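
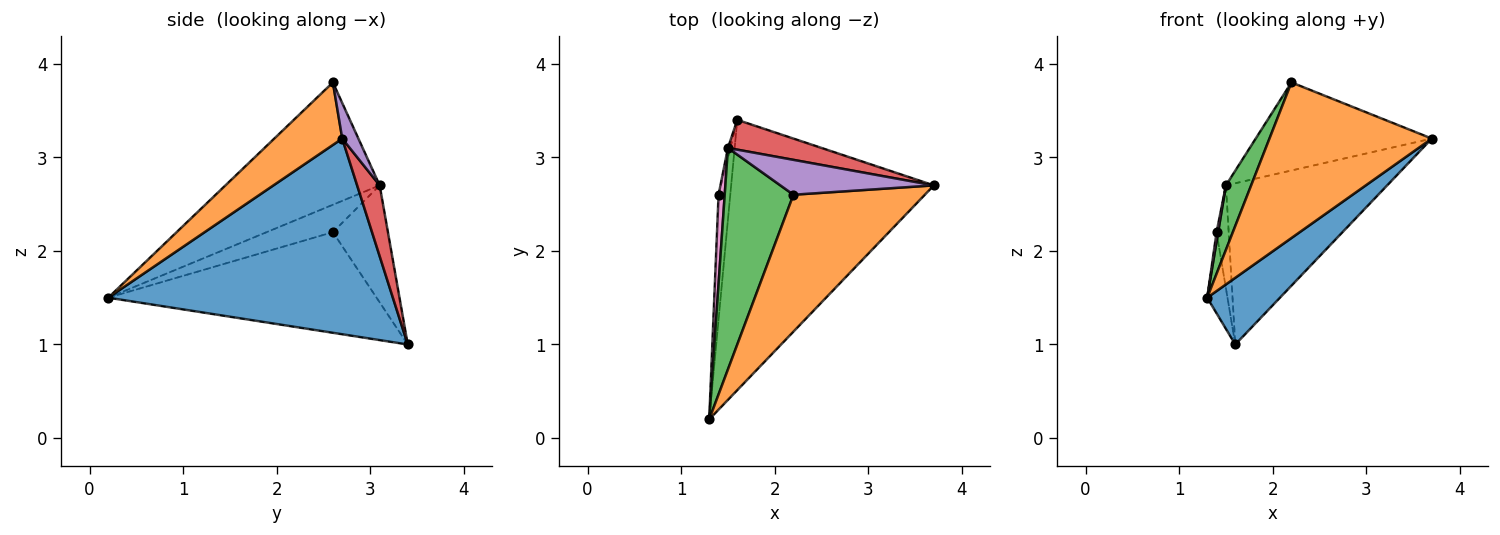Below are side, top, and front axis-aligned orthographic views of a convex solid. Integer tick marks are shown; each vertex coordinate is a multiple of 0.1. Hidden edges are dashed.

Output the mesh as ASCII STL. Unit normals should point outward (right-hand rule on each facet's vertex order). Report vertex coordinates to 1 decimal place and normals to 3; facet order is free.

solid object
 facet normal 0.684 -0.175 -0.708
  outer loop
   vertex 1.6 3.4 1.0
   vertex 3.7 2.7 3.2
   vertex 1.3 0.2 1.5
  endloop
 endfacet
 facet normal 0.300 -0.716 0.630
  outer loop
   vertex 2.2 2.6 3.8
   vertex 1.3 0.2 1.5
   vertex 3.7 2.7 3.2
  endloop
 endfacet
 facet normal -0.863 -0.141 0.485
  outer loop
   vertex 1.5 3.1 2.7
   vertex 1.3 0.2 1.5
   vertex 2.2 2.6 3.8
  endloop
 endfacet
 facet normal 0.136 0.974 0.180
  outer loop
   vertex 1.5 3.1 2.7
   vertex 3.7 2.7 3.2
   vertex 1.6 3.4 1.0
  endloop
 endfacet
 facet normal 0.085 0.926 0.367
  outer loop
   vertex 1.5 3.1 2.7
   vertex 2.2 2.6 3.8
   vertex 3.7 2.7 3.2
  endloop
 endfacet
 facet normal -0.991 0.075 -0.115
  outer loop
   vertex 1.4 2.6 2.2
   vertex 1.6 3.4 1.0
   vertex 1.3 0.2 1.5
  endloop
 endfacet
 facet normal -0.976 -0.023 0.218
  outer loop
   vertex 1.4 2.6 2.2
   vertex 1.3 0.2 1.5
   vertex 1.5 3.1 2.7
  endloop
 endfacet
 facet normal -0.976 0.215 -0.020
  outer loop
   vertex 1.4 2.6 2.2
   vertex 1.5 3.1 2.7
   vertex 1.6 3.4 1.0
  endloop
 endfacet
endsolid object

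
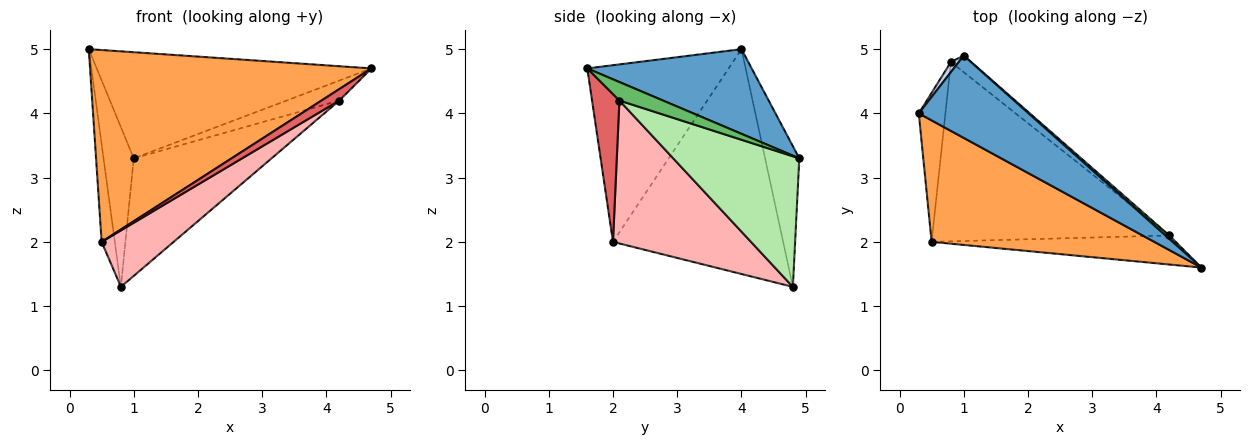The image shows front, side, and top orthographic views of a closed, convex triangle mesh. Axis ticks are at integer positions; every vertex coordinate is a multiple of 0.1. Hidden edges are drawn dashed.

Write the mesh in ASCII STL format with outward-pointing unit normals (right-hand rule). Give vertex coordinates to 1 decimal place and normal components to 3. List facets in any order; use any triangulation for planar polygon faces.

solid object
 facet normal 0.427 0.714 0.554
  outer loop
   vertex 1.0 4.9 3.3
   vertex 0.3 4.0 5.0
   vertex 4.7 1.6 4.7
  endloop
 endfacet
 facet normal -0.749 0.661 0.042
  outer loop
   vertex 0.8 4.8 1.3
   vertex 0.3 4.0 5.0
   vertex 1.0 4.9 3.3
  endloop
 endfacet
 facet normal -0.391 -0.778 0.492
  outer loop
   vertex 0.5 2.0 2.0
   vertex 4.7 1.6 4.7
   vertex 0.3 4.0 5.0
  endloop
 endfacet
 facet normal -0.990 0.077 -0.117
  outer loop
   vertex 0.5 2.0 2.0
   vertex 0.3 4.0 5.0
   vertex 0.8 4.8 1.3
  endloop
 endfacet
 facet normal 0.631 0.764 0.133
  outer loop
   vertex 4.2 2.1 4.2
   vertex 1.0 4.9 3.3
   vertex 4.7 1.6 4.7
  endloop
 endfacet
 facet normal 0.671 0.734 -0.104
  outer loop
   vertex 4.2 2.1 4.2
   vertex 0.8 4.8 1.3
   vertex 1.0 4.9 3.3
  endloop
 endfacet
 facet normal 0.491 -0.320 -0.811
  outer loop
   vertex 4.2 2.1 4.2
   vertex 4.7 1.6 4.7
   vertex 0.5 2.0 2.0
  endloop
 endfacet
 facet normal 0.499 -0.260 -0.827
  outer loop
   vertex 4.2 2.1 4.2
   vertex 0.5 2.0 2.0
   vertex 0.8 4.8 1.3
  endloop
 endfacet
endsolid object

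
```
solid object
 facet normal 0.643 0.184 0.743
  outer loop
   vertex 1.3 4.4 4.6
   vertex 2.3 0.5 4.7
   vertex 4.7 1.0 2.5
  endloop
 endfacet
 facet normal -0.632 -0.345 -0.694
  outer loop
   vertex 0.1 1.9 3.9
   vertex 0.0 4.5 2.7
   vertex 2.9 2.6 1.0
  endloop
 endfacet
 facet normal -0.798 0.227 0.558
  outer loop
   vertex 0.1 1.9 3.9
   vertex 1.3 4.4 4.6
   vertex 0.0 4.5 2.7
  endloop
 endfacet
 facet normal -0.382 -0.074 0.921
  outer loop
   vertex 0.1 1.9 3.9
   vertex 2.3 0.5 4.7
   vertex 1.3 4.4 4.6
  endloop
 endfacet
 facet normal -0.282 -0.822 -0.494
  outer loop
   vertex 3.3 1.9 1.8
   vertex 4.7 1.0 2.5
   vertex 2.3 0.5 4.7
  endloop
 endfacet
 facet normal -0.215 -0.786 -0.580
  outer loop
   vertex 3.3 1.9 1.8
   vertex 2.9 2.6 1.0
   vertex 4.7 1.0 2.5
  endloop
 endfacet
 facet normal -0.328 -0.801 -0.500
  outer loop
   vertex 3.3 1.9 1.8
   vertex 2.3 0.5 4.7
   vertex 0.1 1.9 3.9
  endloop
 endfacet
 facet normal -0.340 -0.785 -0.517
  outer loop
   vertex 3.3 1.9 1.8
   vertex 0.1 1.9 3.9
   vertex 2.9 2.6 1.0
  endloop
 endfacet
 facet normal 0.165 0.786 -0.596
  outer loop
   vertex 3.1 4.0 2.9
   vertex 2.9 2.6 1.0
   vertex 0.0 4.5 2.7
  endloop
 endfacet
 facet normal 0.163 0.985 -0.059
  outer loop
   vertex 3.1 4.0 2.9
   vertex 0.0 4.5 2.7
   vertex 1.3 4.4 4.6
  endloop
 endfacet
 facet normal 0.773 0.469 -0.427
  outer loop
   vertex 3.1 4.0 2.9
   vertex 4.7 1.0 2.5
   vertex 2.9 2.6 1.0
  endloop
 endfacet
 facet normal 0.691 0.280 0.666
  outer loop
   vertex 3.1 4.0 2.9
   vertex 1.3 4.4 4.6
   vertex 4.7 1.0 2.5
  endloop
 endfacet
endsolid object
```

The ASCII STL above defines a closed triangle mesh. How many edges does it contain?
18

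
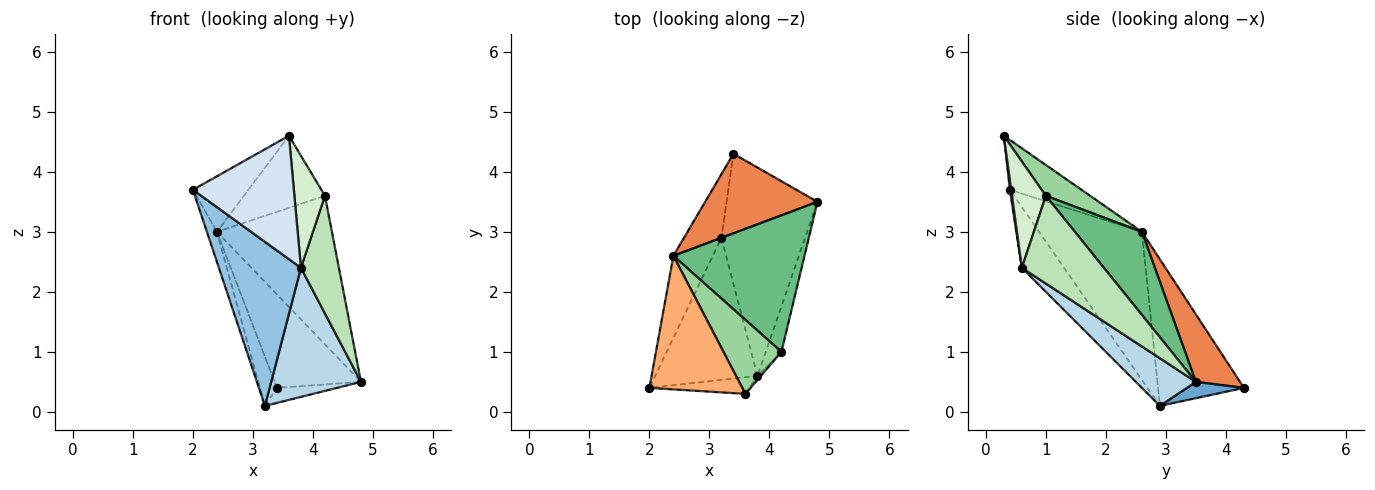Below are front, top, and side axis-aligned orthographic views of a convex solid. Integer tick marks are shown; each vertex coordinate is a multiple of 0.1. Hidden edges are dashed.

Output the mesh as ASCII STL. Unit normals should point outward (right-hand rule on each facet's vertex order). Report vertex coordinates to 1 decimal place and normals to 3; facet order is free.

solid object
 facet normal 0.173 0.183 -0.968
  outer loop
   vertex 3.2 2.9 0.1
   vertex 3.4 4.3 0.4
   vertex 4.8 3.5 0.5
  endloop
 endfacet
 facet normal -0.362 -0.705 -0.610
  outer loop
   vertex 3.8 0.6 2.4
   vertex 2.0 0.4 3.7
   vertex 3.2 2.9 0.1
  endloop
 endfacet
 facet normal 0.398 -0.595 -0.699
  outer loop
   vertex 3.8 0.6 2.4
   vertex 3.2 2.9 0.1
   vertex 4.8 3.5 0.5
  endloop
 endfacet
 facet normal 0.013 -0.991 -0.134
  outer loop
   vertex 3.6 0.3 4.6
   vertex 2.0 0.4 3.7
   vertex 3.8 0.6 2.4
  endloop
 endfacet
 facet normal 0.363 0.710 0.604
  outer loop
   vertex 2.4 2.6 3.0
   vertex 4.8 3.5 0.5
   vertex 3.4 4.3 0.4
  endloop
 endfacet
 facet normal -0.444 0.344 0.827
  outer loop
   vertex 2.4 2.6 3.0
   vertex 2.0 0.4 3.7
   vertex 3.6 0.3 4.6
  endloop
 endfacet
 facet normal -0.962 0.094 -0.256
  outer loop
   vertex 2.4 2.6 3.0
   vertex 3.2 2.9 0.1
   vertex 2.0 0.4 3.7
  endloop
 endfacet
 facet normal -0.952 0.188 -0.243
  outer loop
   vertex 2.4 2.6 3.0
   vertex 3.4 4.3 0.4
   vertex 3.2 2.9 0.1
  endloop
 endfacet
 facet normal 0.394 0.677 0.622
  outer loop
   vertex 4.2 1.0 3.6
   vertex 4.8 3.5 0.5
   vertex 2.4 2.6 3.0
  endloop
 endfacet
 facet normal 0.356 0.652 0.670
  outer loop
   vertex 4.2 1.0 3.6
   vertex 2.4 2.6 3.0
   vertex 3.6 0.3 4.6
  endloop
 endfacet
 facet normal 0.896 -0.414 -0.161
  outer loop
   vertex 4.2 1.0 3.6
   vertex 3.8 0.6 2.4
   vertex 4.8 3.5 0.5
  endloop
 endfacet
 facet normal 0.742 -0.670 -0.024
  outer loop
   vertex 4.2 1.0 3.6
   vertex 3.6 0.3 4.6
   vertex 3.8 0.6 2.4
  endloop
 endfacet
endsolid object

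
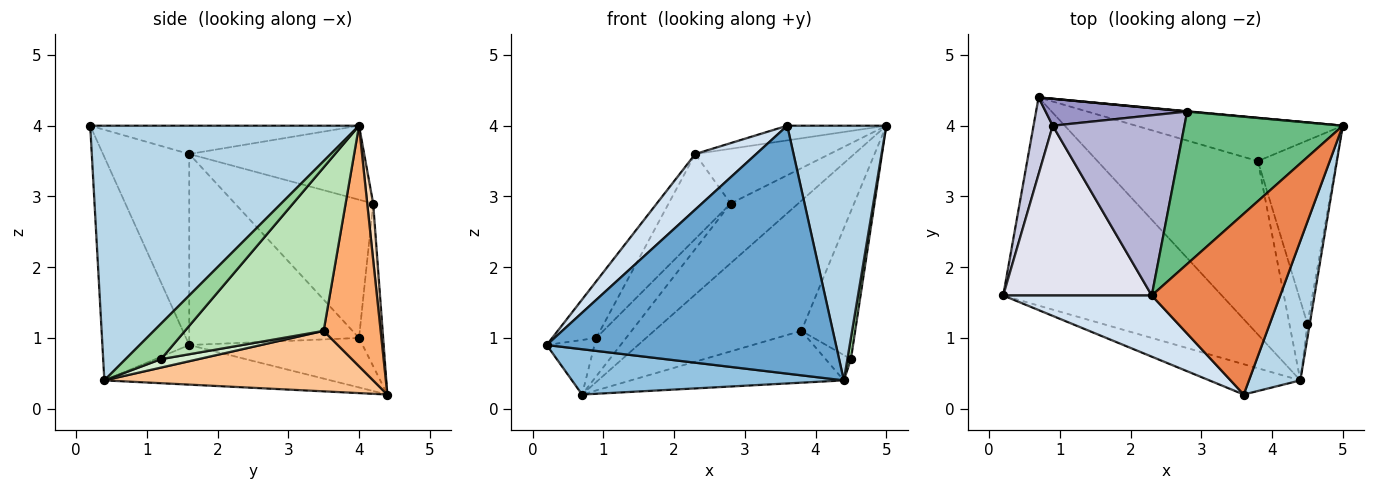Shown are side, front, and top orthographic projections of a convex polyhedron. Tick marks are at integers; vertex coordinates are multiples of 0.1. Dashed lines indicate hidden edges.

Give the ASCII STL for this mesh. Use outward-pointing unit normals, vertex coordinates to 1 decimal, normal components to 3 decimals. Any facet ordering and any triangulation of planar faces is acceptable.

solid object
 facet normal -0.286 -0.951 -0.116
  outer loop
   vertex 4.4 0.4 0.4
   vertex 3.6 0.2 4.0
   vertex 0.2 1.6 0.9
  endloop
 endfacet
 facet normal -0.174 -0.209 -0.962
  outer loop
   vertex 4.4 0.4 0.4
   vertex 0.2 1.6 0.9
   vertex 0.7 4.4 0.2
  endloop
 endfacet
 facet normal 0.922 -0.340 0.186
  outer loop
   vertex 4.4 0.4 0.4
   vertex 5.0 4.0 4.0
   vertex 3.6 0.2 4.0
  endloop
 endfacet
 facet normal -0.689 -0.487 0.536
  outer loop
   vertex 2.3 1.6 3.6
   vertex 0.2 1.6 0.9
   vertex 3.6 0.2 4.0
  endloop
 endfacet
 facet normal -0.214 0.079 0.974
  outer loop
   vertex 2.3 1.6 3.6
   vertex 3.6 0.2 4.0
   vertex 5.0 4.0 4.0
  endloop
 endfacet
 facet normal 0.345 0.891 -0.296
  outer loop
   vertex 3.8 3.5 1.1
   vertex 0.7 4.4 0.2
   vertex 5.0 4.0 4.0
  endloop
 endfacet
 facet normal 0.340 0.269 -0.901
  outer loop
   vertex 3.8 3.5 1.1
   vertex 4.4 0.4 0.4
   vertex 0.7 4.4 0.2
  endloop
 endfacet
 facet normal 0.088 0.996 0.005
  outer loop
   vertex 2.8 4.2 2.9
   vertex 5.0 4.0 4.0
   vertex 0.7 4.4 0.2
  endloop
 endfacet
 facet normal -0.403 0.309 0.862
  outer loop
   vertex 2.8 4.2 2.9
   vertex 2.3 1.6 3.6
   vertex 5.0 4.0 4.0
  endloop
 endfacet
 facet normal 0.993 -0.099 -0.066
  outer loop
   vertex 4.5 1.2 0.7
   vertex 5.0 4.0 4.0
   vertex 4.4 0.4 0.4
  endloop
 endfacet
 facet normal 0.851 0.330 -0.409
  outer loop
   vertex 4.5 1.2 0.7
   vertex 3.8 3.5 1.1
   vertex 5.0 4.0 4.0
  endloop
 endfacet
 facet normal 0.408 0.275 -0.871
  outer loop
   vertex 4.5 1.2 0.7
   vertex 4.4 0.4 0.4
   vertex 3.8 3.5 1.1
  endloop
 endfacet
 facet normal -0.551 0.683 0.479
  outer loop
   vertex 0.9 4.0 1.0
   vertex 2.8 4.2 2.9
   vertex 0.7 4.4 0.2
  endloop
 endfacet
 facet normal -0.689 0.309 0.656
  outer loop
   vertex 0.9 4.0 1.0
   vertex 2.3 1.6 3.6
   vertex 2.8 4.2 2.9
  endloop
 endfacet
 facet normal -0.903 0.249 0.350
  outer loop
   vertex 0.9 4.0 1.0
   vertex 0.7 4.4 0.2
   vertex 0.2 1.6 0.9
  endloop
 endfacet
 facet normal -0.773 0.200 0.601
  outer loop
   vertex 0.9 4.0 1.0
   vertex 0.2 1.6 0.9
   vertex 2.3 1.6 3.6
  endloop
 endfacet
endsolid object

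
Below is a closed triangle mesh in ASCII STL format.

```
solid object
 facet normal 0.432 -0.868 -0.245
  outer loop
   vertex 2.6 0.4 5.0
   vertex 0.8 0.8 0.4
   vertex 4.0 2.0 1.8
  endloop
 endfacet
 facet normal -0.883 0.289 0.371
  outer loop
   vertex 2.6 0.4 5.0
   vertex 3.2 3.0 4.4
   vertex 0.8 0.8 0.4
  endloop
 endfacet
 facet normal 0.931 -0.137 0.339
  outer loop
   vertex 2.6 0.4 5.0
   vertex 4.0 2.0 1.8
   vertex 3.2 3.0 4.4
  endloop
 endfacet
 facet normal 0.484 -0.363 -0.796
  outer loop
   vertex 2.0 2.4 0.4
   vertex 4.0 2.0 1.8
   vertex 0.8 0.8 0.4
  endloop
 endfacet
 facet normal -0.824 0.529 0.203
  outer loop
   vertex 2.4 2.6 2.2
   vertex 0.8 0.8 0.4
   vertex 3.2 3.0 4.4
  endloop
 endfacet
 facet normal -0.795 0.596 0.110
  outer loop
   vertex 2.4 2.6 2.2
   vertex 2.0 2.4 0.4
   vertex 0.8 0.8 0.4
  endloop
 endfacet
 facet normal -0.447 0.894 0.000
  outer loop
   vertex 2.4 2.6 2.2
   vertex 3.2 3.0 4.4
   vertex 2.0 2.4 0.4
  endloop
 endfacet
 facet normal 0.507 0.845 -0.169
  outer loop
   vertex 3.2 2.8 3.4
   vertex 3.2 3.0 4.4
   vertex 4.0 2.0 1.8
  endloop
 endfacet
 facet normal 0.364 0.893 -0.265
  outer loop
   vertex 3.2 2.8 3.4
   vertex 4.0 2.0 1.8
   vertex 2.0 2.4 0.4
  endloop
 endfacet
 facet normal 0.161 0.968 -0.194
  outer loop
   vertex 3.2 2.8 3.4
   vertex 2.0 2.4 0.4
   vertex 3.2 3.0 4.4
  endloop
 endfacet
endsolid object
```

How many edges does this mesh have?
15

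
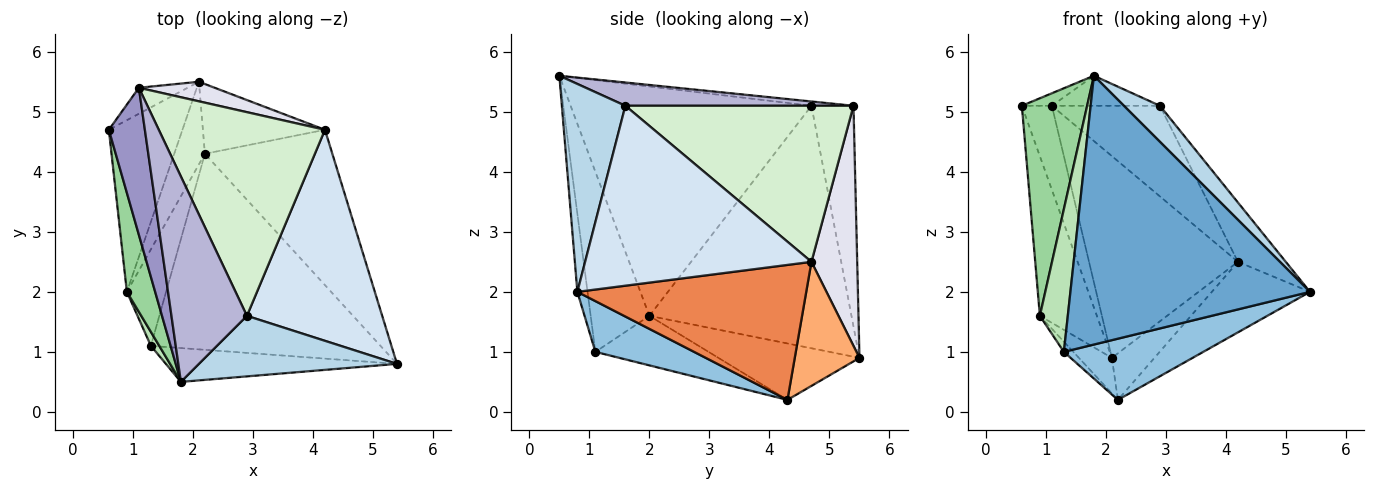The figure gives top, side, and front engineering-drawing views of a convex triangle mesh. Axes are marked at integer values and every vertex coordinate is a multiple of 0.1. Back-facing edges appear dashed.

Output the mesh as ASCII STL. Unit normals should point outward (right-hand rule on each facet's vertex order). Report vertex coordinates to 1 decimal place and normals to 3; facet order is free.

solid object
 facet normal -0.042 -0.991 -0.125
  outer loop
   vertex 1.3 1.1 1.0
   vertex 5.4 0.8 2.0
   vertex 1.8 0.5 5.6
  endloop
 endfacet
 facet normal 0.206 -0.292 -0.934
  outer loop
   vertex 1.3 1.1 1.0
   vertex 2.2 4.3 0.2
   vertex 5.4 0.8 2.0
  endloop
 endfacet
 facet normal 0.670 -0.380 0.638
  outer loop
   vertex 2.9 1.6 5.1
   vertex 1.8 0.5 5.6
   vertex 5.4 0.8 2.0
  endloop
 endfacet
 facet normal 0.788 0.167 0.593
  outer loop
   vertex 4.2 4.7 2.5
   vertex 2.9 1.6 5.1
   vertex 5.4 0.8 2.0
  endloop
 endfacet
 facet normal 0.694 0.298 -0.655
  outer loop
   vertex 4.2 4.7 2.5
   vertex 5.4 0.8 2.0
   vertex 2.2 4.3 0.2
  endloop
 endfacet
 facet normal 0.645 0.424 -0.635
  outer loop
   vertex 4.2 4.7 2.5
   vertex 2.2 4.3 0.2
   vertex 2.1 5.5 0.9
  endloop
 endfacet
 facet normal -0.782 0.065 -0.619
  outer loop
   vertex 0.9 2.0 1.6
   vertex 2.2 4.3 0.2
   vertex 1.3 1.1 1.0
  endloop
 endfacet
 facet normal -0.860 0.201 -0.468
  outer loop
   vertex 0.9 2.0 1.6
   vertex 2.1 5.5 0.9
   vertex 2.2 4.3 0.2
  endloop
 endfacet
 facet normal -0.924 0.261 -0.280
  outer loop
   vertex 0.9 2.0 1.6
   vertex 0.6 4.7 5.1
   vertex 2.1 5.5 0.9
  endloop
 endfacet
 facet normal -0.958 -0.260 0.118
  outer loop
   vertex 0.9 2.0 1.6
   vertex 1.8 0.5 5.6
   vertex 0.6 4.7 5.1
  endloop
 endfacet
 facet normal -0.902 -0.429 0.042
  outer loop
   vertex 0.9 2.0 1.6
   vertex 1.3 1.1 1.0
   vertex 1.8 0.5 5.6
  endloop
 endfacet
 facet normal 0.651 0.308 0.693
  outer loop
   vertex 1.1 5.4 5.1
   vertex 2.9 1.6 5.1
   vertex 4.2 4.7 2.5
  endloop
 endfacet
 facet normal -0.118 0.084 0.989
  outer loop
   vertex 1.1 5.4 5.1
   vertex 0.6 4.7 5.1
   vertex 1.8 0.5 5.6
  endloop
 endfacet
 facet normal 0.292 0.138 0.946
  outer loop
   vertex 1.1 5.4 5.1
   vertex 1.8 0.5 5.6
   vertex 2.9 1.6 5.1
  endloop
 endfacet
 facet normal -0.801 0.572 -0.177
  outer loop
   vertex 1.1 5.4 5.1
   vertex 2.1 5.5 0.9
   vertex 0.6 4.7 5.1
  endloop
 endfacet
 facet normal 0.292 0.952 0.092
  outer loop
   vertex 1.1 5.4 5.1
   vertex 4.2 4.7 2.5
   vertex 2.1 5.5 0.9
  endloop
 endfacet
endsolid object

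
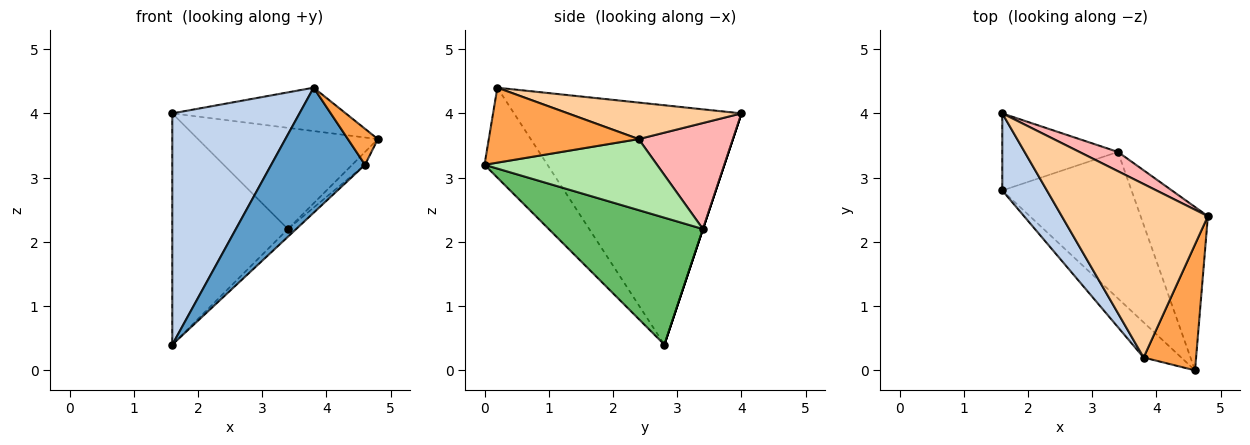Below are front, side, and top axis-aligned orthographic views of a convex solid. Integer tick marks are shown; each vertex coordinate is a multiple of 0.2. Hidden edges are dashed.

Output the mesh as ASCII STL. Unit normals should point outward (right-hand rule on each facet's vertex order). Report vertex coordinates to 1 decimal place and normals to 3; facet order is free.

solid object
 facet normal -0.543 -0.809 -0.227
  outer loop
   vertex 3.8 0.2 4.4
   vertex 1.6 2.8 0.4
   vertex 4.6 0.0 3.2
  endloop
 endfacet
 facet normal -0.861 -0.482 0.161
  outer loop
   vertex 3.8 0.2 4.4
   vertex 1.6 4.0 4.0
   vertex 1.6 2.8 0.4
  endloop
 endfacet
 facet normal 0.808 -0.162 0.566
  outer loop
   vertex 3.8 0.2 4.4
   vertex 4.6 0.0 3.2
   vertex 4.8 2.4 3.6
  endloop
 endfacet
 facet normal 0.236 0.236 0.943
  outer loop
   vertex 3.8 0.2 4.4
   vertex 4.8 2.4 3.6
   vertex 1.6 4.0 4.0
  endloop
 endfacet
 facet normal 0.700 0.038 -0.713
  outer loop
   vertex 3.4 3.4 2.2
   vertex 4.6 0.0 3.2
   vertex 1.6 2.8 0.4
  endloop
 endfacet
 facet normal 0.725 0.054 -0.687
  outer loop
   vertex 3.4 3.4 2.2
   vertex 4.8 2.4 3.6
   vertex 4.6 0.0 3.2
  endloop
 endfacet
 facet normal 0.000 0.949 -0.316
  outer loop
   vertex 3.4 3.4 2.2
   vertex 1.6 2.8 0.4
   vertex 1.6 4.0 4.0
  endloop
 endfacet
 facet normal 0.458 0.873 0.166
  outer loop
   vertex 3.4 3.4 2.2
   vertex 1.6 4.0 4.0
   vertex 4.8 2.4 3.6
  endloop
 endfacet
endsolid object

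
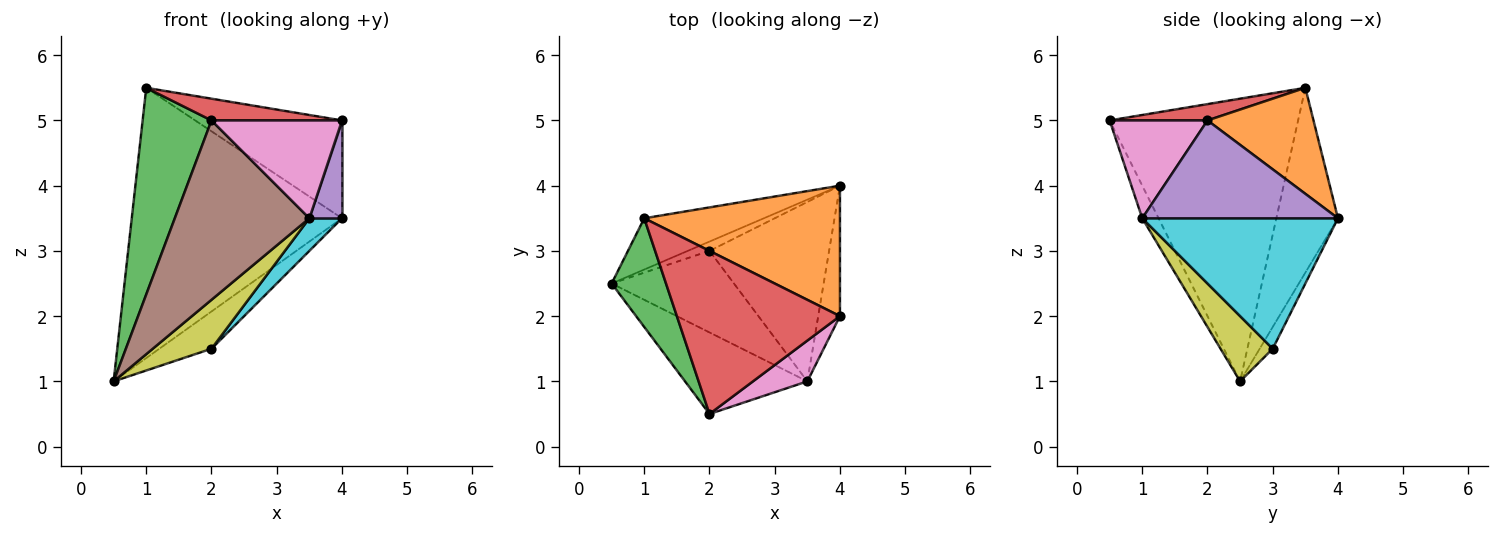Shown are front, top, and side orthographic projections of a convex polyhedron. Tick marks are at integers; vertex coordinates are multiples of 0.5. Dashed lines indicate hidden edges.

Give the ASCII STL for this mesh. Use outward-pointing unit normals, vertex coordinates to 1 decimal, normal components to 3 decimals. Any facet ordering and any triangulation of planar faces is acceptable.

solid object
 facet normal -0.277 0.944 -0.179
  outer loop
   vertex 1.0 3.5 5.5
   vertex 4.0 4.0 3.5
   vertex 0.5 2.5 1.0
  endloop
 endfacet
 facet normal 0.398 0.551 0.734
  outer loop
   vertex 1.0 3.5 5.5
   vertex 4.0 2.0 5.0
   vertex 4.0 4.0 3.5
  endloop
 endfacet
 facet normal -0.924 -0.338 0.178
  outer loop
   vertex 2.0 0.5 5.0
   vertex 1.0 3.5 5.5
   vertex 0.5 2.5 1.0
  endloop
 endfacet
 facet normal 0.099 -0.132 0.986
  outer loop
   vertex 2.0 0.5 5.0
   vertex 4.0 2.0 5.0
   vertex 1.0 3.5 5.5
  endloop
 endfacet
 facet normal 0.964 -0.161 -0.214
  outer loop
   vertex 3.5 1.0 3.5
   vertex 4.0 4.0 3.5
   vertex 4.0 2.0 5.0
  endloop
 endfacet
 facet normal -0.110 -0.905 -0.411
  outer loop
   vertex 3.5 1.0 3.5
   vertex 2.0 0.5 5.0
   vertex 0.5 2.5 1.0
  endloop
 endfacet
 facet normal 0.569 -0.759 0.316
  outer loop
   vertex 3.5 1.0 3.5
   vertex 4.0 2.0 5.0
   vertex 2.0 0.5 5.0
  endloop
 endfacet
 facet normal -0.236 0.943 -0.236
  outer loop
   vertex 2.0 3.0 1.5
   vertex 0.5 2.5 1.0
   vertex 4.0 4.0 3.5
  endloop
 endfacet
 facet normal 0.416 -0.468 -0.780
  outer loop
   vertex 2.0 3.0 1.5
   vertex 3.5 1.0 3.5
   vertex 0.5 2.5 1.0
  endloop
 endfacet
 facet normal 0.732 -0.122 -0.671
  outer loop
   vertex 2.0 3.0 1.5
   vertex 4.0 4.0 3.5
   vertex 3.5 1.0 3.5
  endloop
 endfacet
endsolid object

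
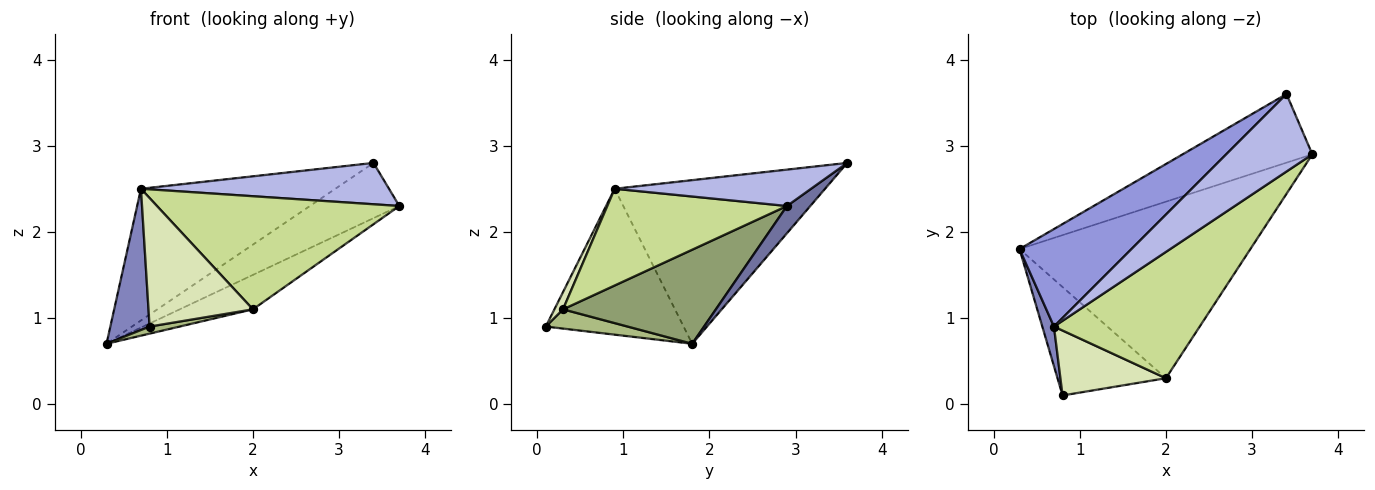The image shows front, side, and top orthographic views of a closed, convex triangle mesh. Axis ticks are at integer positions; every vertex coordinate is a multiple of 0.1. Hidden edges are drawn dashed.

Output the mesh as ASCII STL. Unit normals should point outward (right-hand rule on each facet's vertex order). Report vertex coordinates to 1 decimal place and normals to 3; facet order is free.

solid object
 facet normal 0.162 0.619 -0.769
  outer loop
   vertex 3.4 3.6 2.8
   vertex 3.7 2.9 2.3
   vertex 0.3 1.8 0.7
  endloop
 endfacet
 facet normal -0.959 -0.273 0.077
  outer loop
   vertex 0.7 0.9 2.5
   vertex 0.3 1.8 0.7
   vertex 0.8 0.1 0.9
  endloop
 endfacet
 facet normal -0.656 0.606 0.449
  outer loop
   vertex 0.7 0.9 2.5
   vertex 3.4 3.6 2.8
   vertex 0.3 1.8 0.7
  endloop
 endfacet
 facet normal 0.349 -0.441 0.827
  outer loop
   vertex 0.7 0.9 2.5
   vertex 3.7 2.9 2.3
   vertex 3.4 3.6 2.8
  endloop
 endfacet
 facet normal 0.371 0.178 -0.911
  outer loop
   vertex 2.0 0.3 1.1
   vertex 0.3 1.8 0.7
   vertex 3.7 2.9 2.3
  endloop
 endfacet
 facet normal 0.174 -0.064 -0.983
  outer loop
   vertex 2.0 0.3 1.1
   vertex 0.8 0.1 0.9
   vertex 0.3 1.8 0.7
  endloop
 endfacet
 facet normal 0.443 -0.598 0.668
  outer loop
   vertex 2.0 0.3 1.1
   vertex 3.7 2.9 2.3
   vertex 0.7 0.9 2.5
  endloop
 endfacet
 facet normal 0.073 -0.890 0.450
  outer loop
   vertex 2.0 0.3 1.1
   vertex 0.7 0.9 2.5
   vertex 0.8 0.1 0.9
  endloop
 endfacet
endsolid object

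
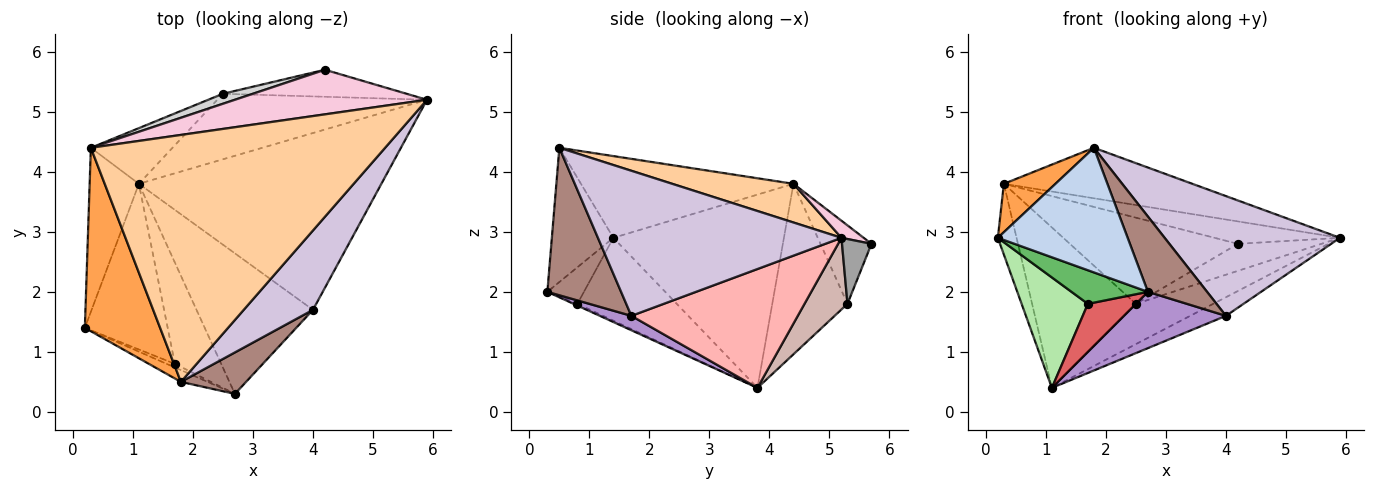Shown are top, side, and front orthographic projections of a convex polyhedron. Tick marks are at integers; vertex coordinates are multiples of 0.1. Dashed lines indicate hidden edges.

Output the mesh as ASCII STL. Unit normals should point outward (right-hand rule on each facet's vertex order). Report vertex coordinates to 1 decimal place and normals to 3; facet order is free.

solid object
 facet normal -0.964 0.106 -0.245
  outer loop
   vertex 0.3 4.4 3.8
   vertex 1.1 3.8 0.4
   vertex 0.2 1.4 2.9
  endloop
 endfacet
 facet normal -0.427 -0.900 -0.085
  outer loop
   vertex 1.8 0.5 4.4
   vertex 0.2 1.4 2.9
   vertex 2.7 0.3 2.0
  endloop
 endfacet
 facet normal -0.724 -0.176 0.667
  outer loop
   vertex 1.8 0.5 4.4
   vertex 0.3 4.4 3.8
   vertex 0.2 1.4 2.9
  endloop
 endfacet
 facet normal 0.128 0.199 0.972
  outer loop
   vertex 1.8 0.5 4.4
   vertex 5.9 5.2 2.9
   vertex 0.3 4.4 3.8
  endloop
 endfacet
 facet normal -0.430 -0.898 -0.096
  outer loop
   vertex 1.7 0.8 1.8
   vertex 2.7 0.3 2.0
   vertex 0.2 1.4 2.9
  endloop
 endfacet
 facet normal -0.640 -0.426 -0.640
  outer loop
   vertex 1.7 0.8 1.8
   vertex 0.2 1.4 2.9
   vertex 1.1 3.8 0.4
  endloop
 endfacet
 facet normal -0.033 -0.428 -0.903
  outer loop
   vertex 1.7 0.8 1.8
   vertex 1.1 3.8 0.4
   vertex 2.7 0.3 2.0
  endloop
 endfacet
 facet normal 0.438 0.094 -0.894
  outer loop
   vertex 4.0 1.7 1.6
   vertex 1.1 3.8 0.4
   vertex 5.9 5.2 2.9
  endloop
 endfacet
 facet normal 0.114 -0.369 -0.922
  outer loop
   vertex 4.0 1.7 1.6
   vertex 2.7 0.3 2.0
   vertex 1.1 3.8 0.4
  endloop
 endfacet
 facet normal 0.757 -0.545 0.361
  outer loop
   vertex 4.0 1.7 1.6
   vertex 5.9 5.2 2.9
   vertex 1.8 0.5 4.4
  endloop
 endfacet
 facet normal 0.737 -0.592 0.326
  outer loop
   vertex 4.0 1.7 1.6
   vertex 1.8 0.5 4.4
   vertex 2.7 0.3 2.0
  endloop
 endfacet
 facet normal 0.279 0.503 -0.818
  outer loop
   vertex 2.5 5.3 1.8
   vertex 5.9 5.2 2.9
   vertex 1.1 3.8 0.4
  endloop
 endfacet
 facet normal -0.565 0.780 -0.270
  outer loop
   vertex 2.5 5.3 1.8
   vertex 1.1 3.8 0.4
   vertex 0.3 4.4 3.8
  endloop
 endfacet
 facet normal 0.079 0.448 0.891
  outer loop
   vertex 4.2 5.7 2.8
   vertex 0.3 4.4 3.8
   vertex 5.9 5.2 2.9
  endloop
 endfacet
 facet normal 0.242 0.686 -0.686
  outer loop
   vertex 4.2 5.7 2.8
   vertex 5.9 5.2 2.9
   vertex 2.5 5.3 1.8
  endloop
 endfacet
 facet normal -0.289 0.951 0.110
  outer loop
   vertex 4.2 5.7 2.8
   vertex 2.5 5.3 1.8
   vertex 0.3 4.4 3.8
  endloop
 endfacet
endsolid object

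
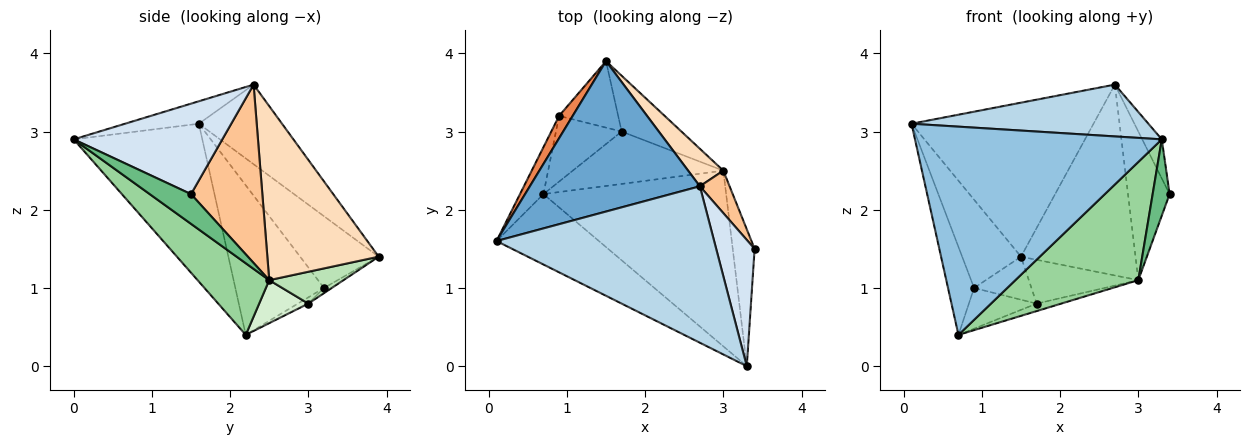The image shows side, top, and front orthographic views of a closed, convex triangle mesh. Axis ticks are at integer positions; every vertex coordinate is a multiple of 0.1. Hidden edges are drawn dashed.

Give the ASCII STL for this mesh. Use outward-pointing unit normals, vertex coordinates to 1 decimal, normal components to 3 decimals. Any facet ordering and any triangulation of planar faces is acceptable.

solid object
 facet normal -0.311 0.680 0.664
  outer loop
   vertex 2.7 2.3 3.6
   vertex 1.5 3.9 1.4
   vertex 0.1 1.6 3.1
  endloop
 endfacet
 facet normal -0.443 -0.849 -0.287
  outer loop
   vertex 3.3 0.0 2.9
   vertex 0.1 1.6 3.1
   vertex 0.7 2.2 0.4
  endloop
 endfacet
 facet normal -0.097 -0.313 0.945
  outer loop
   vertex 3.3 0.0 2.9
   vertex 2.7 2.3 3.6
   vertex 0.1 1.6 3.1
  endloop
 endfacet
 facet normal 0.914 0.120 0.388
  outer loop
   vertex 3.3 0.0 2.9
   vertex 3.4 1.5 2.2
   vertex 2.7 2.3 3.6
  endloop
 endfacet
 facet normal -0.791 0.593 0.150
  outer loop
   vertex 0.9 3.2 1.0
   vertex 0.1 1.6 3.1
   vertex 1.5 3.9 1.4
  endloop
 endfacet
 facet normal -0.949 0.279 -0.149
  outer loop
   vertex 0.9 3.2 1.0
   vertex 0.7 2.2 0.4
   vertex 0.1 1.6 3.1
  endloop
 endfacet
 facet normal 0.855 0.499 0.142
  outer loop
   vertex 3.0 2.5 1.1
   vertex 2.7 2.3 3.6
   vertex 3.4 1.5 2.2
  endloop
 endfacet
 facet normal 0.690 0.710 0.140
  outer loop
   vertex 3.0 2.5 1.1
   vertex 1.5 3.9 1.4
   vertex 2.7 2.3 3.6
  endloop
 endfacet
 facet normal 0.764 -0.314 -0.563
  outer loop
   vertex 3.0 2.5 1.1
   vertex 3.4 1.5 2.2
   vertex 3.3 0.0 2.9
  endloop
 endfacet
 facet normal 0.309 -0.531 -0.789
  outer loop
   vertex 3.0 2.5 1.1
   vertex 3.3 0.0 2.9
   vertex 0.7 2.2 0.4
  endloop
 endfacet
 facet normal 0.386 0.570 -0.725
  outer loop
   vertex 1.7 3.0 0.8
   vertex 1.5 3.9 1.4
   vertex 3.0 2.5 1.1
  endloop
 endfacet
 facet normal 0.272 0.136 -0.953
  outer loop
   vertex 1.7 3.0 0.8
   vertex 3.0 2.5 1.1
   vertex 0.7 2.2 0.4
  endloop
 endfacet
 facet normal -0.074 0.542 -0.837
  outer loop
   vertex 1.7 3.0 0.8
   vertex 0.9 3.2 1.0
   vertex 1.5 3.9 1.4
  endloop
 endfacet
 facet normal -0.081 0.525 -0.847
  outer loop
   vertex 1.7 3.0 0.8
   vertex 0.7 2.2 0.4
   vertex 0.9 3.2 1.0
  endloop
 endfacet
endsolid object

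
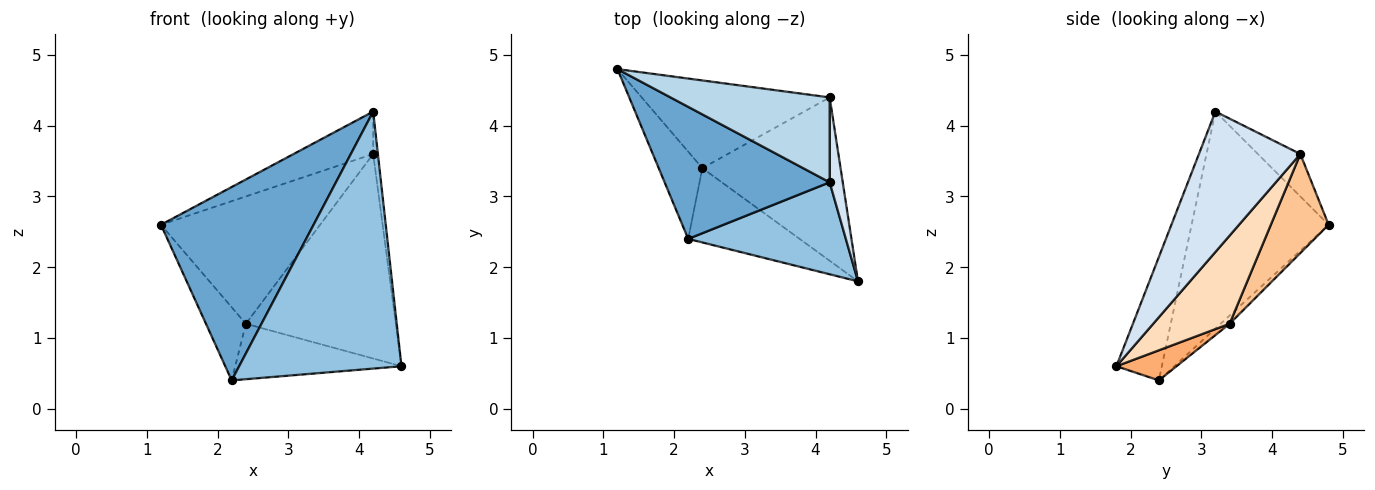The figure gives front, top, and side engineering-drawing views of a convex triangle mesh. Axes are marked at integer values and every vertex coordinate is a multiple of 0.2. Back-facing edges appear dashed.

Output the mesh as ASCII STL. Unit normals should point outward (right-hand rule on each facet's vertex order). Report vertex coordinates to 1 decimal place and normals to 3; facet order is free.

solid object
 facet normal -0.595 -0.663 0.453
  outer loop
   vertex 4.2 3.2 4.2
   vertex 1.2 4.8 2.6
   vertex 2.2 2.4 0.4
  endloop
 endfacet
 facet normal -0.255 -0.910 0.326
  outer loop
   vertex 4.2 3.2 4.2
   vertex 2.2 2.4 0.4
   vertex 4.6 1.8 0.6
  endloop
 endfacet
 facet normal -0.232 0.435 0.870
  outer loop
   vertex 4.2 4.4 3.6
   vertex 1.2 4.8 2.6
   vertex 4.2 3.2 4.2
  endloop
 endfacet
 facet normal 0.995 0.046 0.093
  outer loop
   vertex 4.2 4.4 3.6
   vertex 4.2 3.2 4.2
   vertex 4.6 1.8 0.6
  endloop
 endfacet
 facet normal -0.144 0.636 -0.759
  outer loop
   vertex 2.4 3.4 1.2
   vertex 2.2 2.4 0.4
   vertex 1.2 4.8 2.6
  endloop
 endfacet
 facet normal 0.211 0.584 -0.783
  outer loop
   vertex 2.4 3.4 1.2
   vertex 4.6 1.8 0.6
   vertex 2.2 2.4 0.4
  endloop
 endfacet
 facet normal 0.286 0.789 -0.544
  outer loop
   vertex 2.4 3.4 1.2
   vertex 1.2 4.8 2.6
   vertex 4.2 4.4 3.6
  endloop
 endfacet
 facet normal 0.370 0.726 -0.580
  outer loop
   vertex 2.4 3.4 1.2
   vertex 4.2 4.4 3.6
   vertex 4.6 1.8 0.6
  endloop
 endfacet
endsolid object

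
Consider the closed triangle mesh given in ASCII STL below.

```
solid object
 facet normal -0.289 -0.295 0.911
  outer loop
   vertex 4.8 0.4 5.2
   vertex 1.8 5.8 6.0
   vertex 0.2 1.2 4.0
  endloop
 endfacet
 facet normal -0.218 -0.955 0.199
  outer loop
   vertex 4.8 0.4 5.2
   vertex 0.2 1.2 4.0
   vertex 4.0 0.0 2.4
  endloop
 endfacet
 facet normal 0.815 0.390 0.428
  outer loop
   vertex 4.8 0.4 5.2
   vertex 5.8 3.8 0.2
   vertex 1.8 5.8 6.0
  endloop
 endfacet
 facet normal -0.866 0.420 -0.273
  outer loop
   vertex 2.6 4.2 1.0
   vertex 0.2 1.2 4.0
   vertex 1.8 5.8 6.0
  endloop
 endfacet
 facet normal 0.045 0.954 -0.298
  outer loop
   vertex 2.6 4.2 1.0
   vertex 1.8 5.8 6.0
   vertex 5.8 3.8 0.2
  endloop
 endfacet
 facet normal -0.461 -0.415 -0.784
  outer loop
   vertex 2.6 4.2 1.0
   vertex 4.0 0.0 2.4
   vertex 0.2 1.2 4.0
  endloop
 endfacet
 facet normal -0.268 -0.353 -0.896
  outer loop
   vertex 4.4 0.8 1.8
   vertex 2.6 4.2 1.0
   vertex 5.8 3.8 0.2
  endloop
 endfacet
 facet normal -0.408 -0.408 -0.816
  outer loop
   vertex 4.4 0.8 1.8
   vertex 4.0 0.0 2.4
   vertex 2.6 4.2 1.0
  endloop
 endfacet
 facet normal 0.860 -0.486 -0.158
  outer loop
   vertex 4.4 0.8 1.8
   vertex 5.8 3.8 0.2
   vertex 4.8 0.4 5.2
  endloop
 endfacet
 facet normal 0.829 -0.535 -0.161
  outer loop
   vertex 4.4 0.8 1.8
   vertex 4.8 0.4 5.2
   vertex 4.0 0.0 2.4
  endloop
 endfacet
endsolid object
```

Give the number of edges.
15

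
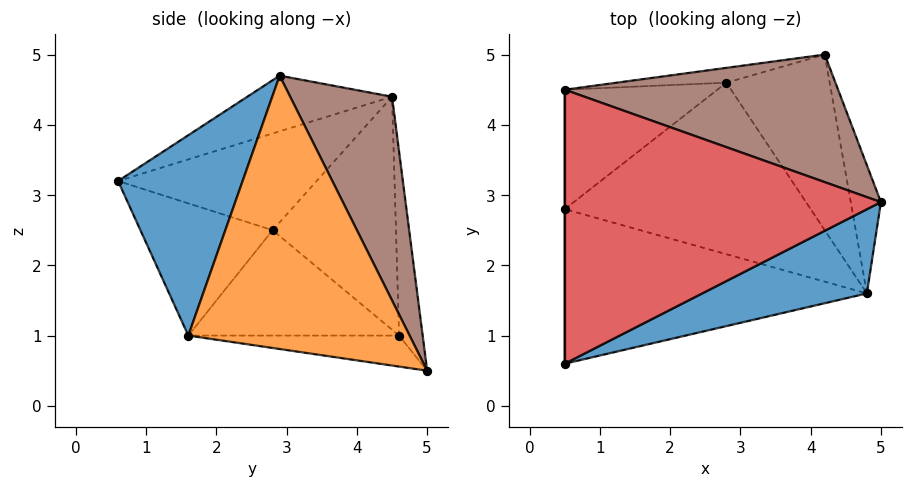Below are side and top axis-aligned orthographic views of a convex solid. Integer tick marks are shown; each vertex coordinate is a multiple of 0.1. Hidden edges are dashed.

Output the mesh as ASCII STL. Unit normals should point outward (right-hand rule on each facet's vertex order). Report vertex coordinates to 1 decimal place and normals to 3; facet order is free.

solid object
 facet normal 0.356 -0.887 0.293
  outer loop
   vertex 4.8 1.6 1.0
   vertex 5.0 2.9 4.7
   vertex 0.5 0.6 3.2
  endloop
 endfacet
 facet normal 0.982 0.157 -0.108
  outer loop
   vertex 4.8 1.6 1.0
   vertex 4.2 5.0 0.5
   vertex 5.0 2.9 4.7
  endloop
 endfacet
 facet normal -0.385 -0.280 -0.880
  outer loop
   vertex 4.8 1.6 1.0
   vertex 0.5 0.6 3.2
   vertex 0.5 2.8 2.5
  endloop
 endfacet
 facet normal -0.166 -0.290 0.943
  outer loop
   vertex 0.5 4.5 4.4
   vertex 0.5 0.6 3.2
   vertex 5.0 2.9 4.7
  endloop
 endfacet
 facet normal -1.000 0.000 0.000
  outer loop
   vertex 0.5 4.5 4.4
   vertex 0.5 2.8 2.5
   vertex 0.5 0.6 3.2
  endloop
 endfacet
 facet normal 0.286 0.878 0.384
  outer loop
   vertex 0.5 4.5 4.4
   vertex 5.0 2.9 4.7
   vertex 4.2 5.0 0.5
  endloop
 endfacet
 facet normal -0.282 -0.188 -0.941
  outer loop
   vertex 2.8 4.6 1.0
   vertex 4.2 5.0 0.5
   vertex 4.8 1.6 1.0
  endloop
 endfacet
 facet normal -0.381 -0.254 -0.889
  outer loop
   vertex 2.8 4.6 1.0
   vertex 4.8 1.6 1.0
   vertex 0.5 2.8 2.5
  endloop
 endfacet
 facet normal -0.334 0.921 -0.199
  outer loop
   vertex 2.8 4.6 1.0
   vertex 0.5 4.5 4.4
   vertex 4.2 5.0 0.5
  endloop
 endfacet
 facet normal -0.713 0.522 -0.467
  outer loop
   vertex 2.8 4.6 1.0
   vertex 0.5 2.8 2.5
   vertex 0.5 4.5 4.4
  endloop
 endfacet
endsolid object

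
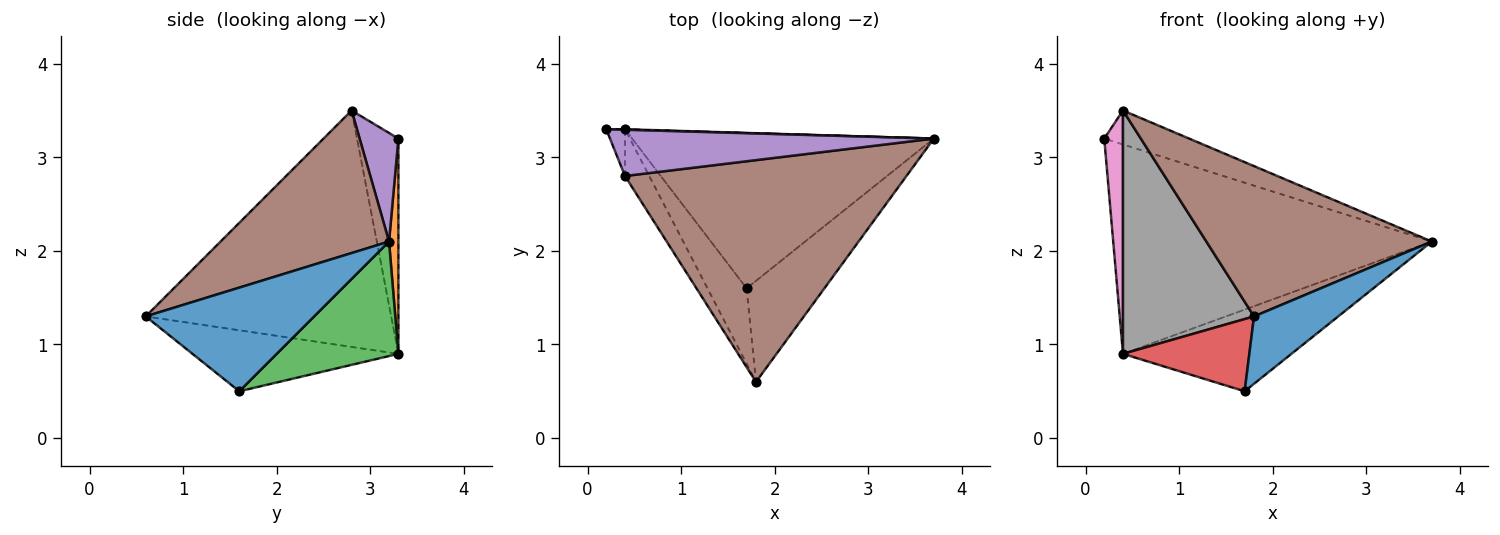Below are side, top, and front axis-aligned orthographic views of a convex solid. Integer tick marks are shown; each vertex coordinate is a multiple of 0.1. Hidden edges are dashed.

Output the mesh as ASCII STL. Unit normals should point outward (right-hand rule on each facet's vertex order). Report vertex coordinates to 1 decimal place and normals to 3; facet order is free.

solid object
 facet normal 0.743 -0.371 -0.557
  outer loop
   vertex 1.7 1.6 0.5
   vertex 3.7 3.2 2.1
   vertex 1.8 0.6 1.3
  endloop
 endfacet
 facet normal 0.029 1.000 0.003
  outer loop
   vertex 0.4 3.3 0.9
   vertex 0.2 3.3 3.2
   vertex 3.7 3.2 2.1
  endloop
 endfacet
 facet normal 0.318 0.441 -0.839
  outer loop
   vertex 0.4 3.3 0.9
   vertex 3.7 3.2 2.1
   vertex 1.7 1.6 0.5
  endloop
 endfacet
 facet normal -0.748 -0.459 -0.480
  outer loop
   vertex 0.4 3.3 0.9
   vertex 1.7 1.6 0.5
   vertex 1.8 0.6 1.3
  endloop
 endfacet
 facet normal 0.261 0.571 0.778
  outer loop
   vertex 0.4 2.8 3.5
   vertex 3.7 3.2 2.1
   vertex 0.2 3.3 3.2
  endloop
 endfacet
 facet normal 0.387 -0.517 0.763
  outer loop
   vertex 0.4 2.8 3.5
   vertex 1.8 0.6 1.3
   vertex 3.7 3.2 2.1
  endloop
 endfacet
 facet normal -0.908 -0.411 -0.079
  outer loop
   vertex 0.4 2.8 3.5
   vertex 0.2 3.3 3.2
   vertex 0.4 3.3 0.9
  endloop
 endfacet
 facet normal -0.879 -0.469 -0.090
  outer loop
   vertex 0.4 2.8 3.5
   vertex 0.4 3.3 0.9
   vertex 1.8 0.6 1.3
  endloop
 endfacet
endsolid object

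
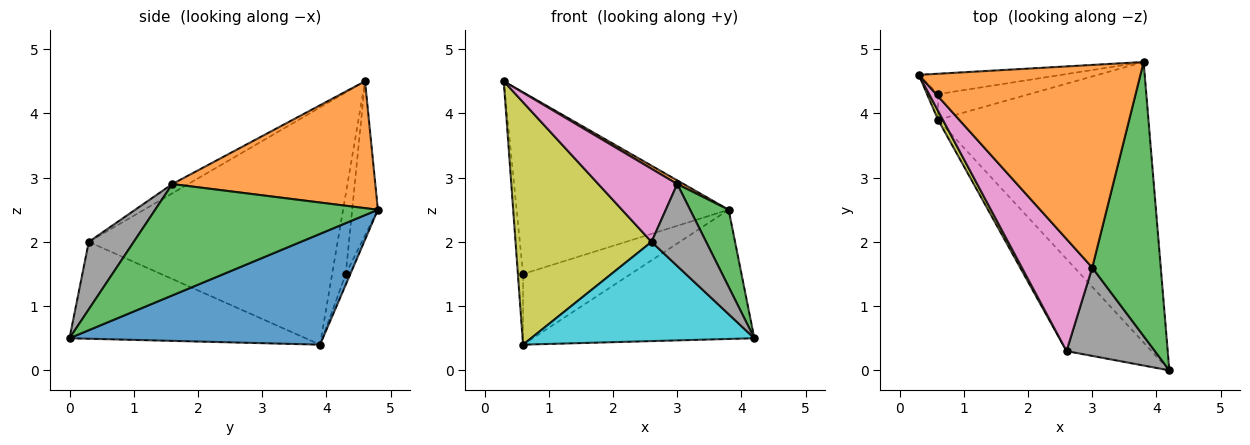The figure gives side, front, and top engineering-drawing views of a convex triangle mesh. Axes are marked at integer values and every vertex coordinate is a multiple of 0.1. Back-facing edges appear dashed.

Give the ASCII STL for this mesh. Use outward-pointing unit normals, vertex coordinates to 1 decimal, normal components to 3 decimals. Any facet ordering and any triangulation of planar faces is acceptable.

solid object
 facet normal 0.432 0.377 -0.819
  outer loop
   vertex 0.6 3.9 0.4
   vertex 3.8 4.8 2.5
   vertex 4.2 0.0 0.5
  endloop
 endfacet
 facet normal 0.497 -0.016 0.868
  outer loop
   vertex 3.0 1.6 2.9
   vertex 3.8 4.8 2.5
   vertex 0.3 4.6 4.5
  endloop
 endfacet
 facet normal 0.843 -0.146 0.518
  outer loop
   vertex 3.0 1.6 2.9
   vertex 4.2 0.0 0.5
   vertex 3.8 4.8 2.5
  endloop
 endfacet
 facet normal -0.120 0.987 -0.111
  outer loop
   vertex 0.6 4.3 1.5
   vertex 0.3 4.6 4.5
   vertex 3.8 4.8 2.5
  endloop
 endfacet
 facet normal -0.927 0.352 -0.128
  outer loop
   vertex 0.6 4.3 1.5
   vertex 0.6 3.9 0.4
   vertex 0.3 4.6 4.5
  endloop
 endfacet
 facet normal -0.040 0.939 -0.341
  outer loop
   vertex 0.6 4.3 1.5
   vertex 3.8 4.8 2.5
   vertex 0.6 3.9 0.4
  endloop
 endfacet
 facet normal -0.110 -0.543 0.833
  outer loop
   vertex 2.6 0.3 2.0
   vertex 3.0 1.6 2.9
   vertex 0.3 4.6 4.5
  endloop
 endfacet
 facet normal 0.489 -0.593 0.640
  outer loop
   vertex 2.6 0.3 2.0
   vertex 4.2 0.0 0.5
   vertex 3.0 1.6 2.9
  endloop
 endfacet
 facet normal -0.877 -0.480 0.018
  outer loop
   vertex 2.6 0.3 2.0
   vertex 0.3 4.6 4.5
   vertex 0.6 3.9 0.4
  endloop
 endfacet
 facet normal -0.613 -0.579 -0.538
  outer loop
   vertex 2.6 0.3 2.0
   vertex 0.6 3.9 0.4
   vertex 4.2 0.0 0.5
  endloop
 endfacet
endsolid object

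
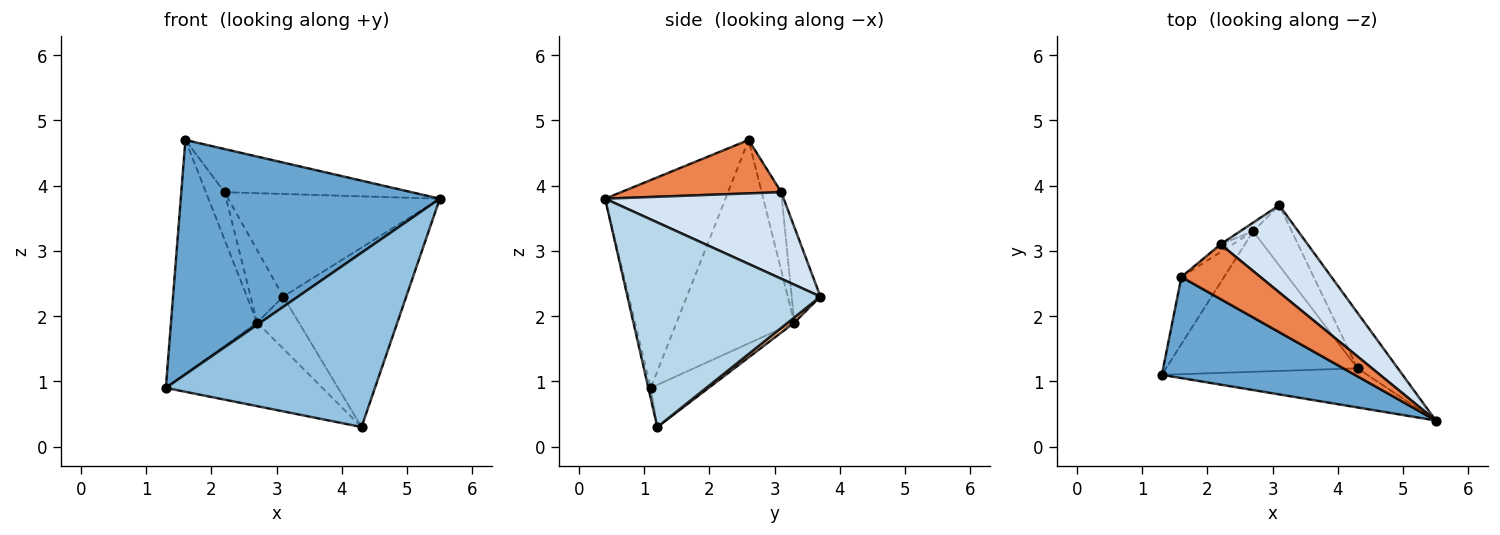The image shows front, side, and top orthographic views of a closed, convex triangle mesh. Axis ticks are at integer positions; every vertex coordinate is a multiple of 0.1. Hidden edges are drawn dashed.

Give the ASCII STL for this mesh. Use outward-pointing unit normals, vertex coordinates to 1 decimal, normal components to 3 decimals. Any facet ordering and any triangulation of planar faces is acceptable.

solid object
 facet normal -0.392 -0.845 0.364
  outer loop
   vertex 1.6 2.6 4.7
   vertex 1.3 1.1 0.9
   vertex 5.5 0.4 3.8
  endloop
 endfacet
 facet normal -0.011 -0.976 -0.219
  outer loop
   vertex 4.3 1.2 0.3
   vertex 5.5 0.4 3.8
   vertex 1.3 1.1 0.9
  endloop
 endfacet
 facet normal 0.832 0.530 -0.164
  outer loop
   vertex 4.3 1.2 0.3
   vertex 3.1 3.7 2.3
   vertex 5.5 0.4 3.8
  endloop
 endfacet
 facet normal 0.541 0.641 0.545
  outer loop
   vertex 2.2 3.1 3.9
   vertex 5.5 0.4 3.8
   vertex 3.1 3.7 2.3
  endloop
 endfacet
 facet normal 0.469 0.547 0.693
  outer loop
   vertex 2.2 3.1 3.9
   vertex 1.6 2.6 4.7
   vertex 5.5 0.4 3.8
  endloop
 endfacet
 facet normal -0.186 0.502 -0.845
  outer loop
   vertex 2.7 3.3 1.9
   vertex 4.3 1.2 0.3
   vertex 1.3 1.1 0.9
  endloop
 endfacet
 facet normal 0.102 0.651 -0.752
  outer loop
   vertex 2.7 3.3 1.9
   vertex 3.1 3.7 2.3
   vertex 4.3 1.2 0.3
  endloop
 endfacet
 facet normal -0.658 0.748 -0.090
  outer loop
   vertex 2.7 3.3 1.9
   vertex 2.2 3.1 3.9
   vertex 3.1 3.7 2.3
  endloop
 endfacet
 facet normal -0.796 0.582 -0.167
  outer loop
   vertex 2.7 3.3 1.9
   vertex 1.3 1.1 0.9
   vertex 1.6 2.6 4.7
  endloop
 endfacet
 facet normal -0.720 0.685 -0.111
  outer loop
   vertex 2.7 3.3 1.9
   vertex 1.6 2.6 4.7
   vertex 2.2 3.1 3.9
  endloop
 endfacet
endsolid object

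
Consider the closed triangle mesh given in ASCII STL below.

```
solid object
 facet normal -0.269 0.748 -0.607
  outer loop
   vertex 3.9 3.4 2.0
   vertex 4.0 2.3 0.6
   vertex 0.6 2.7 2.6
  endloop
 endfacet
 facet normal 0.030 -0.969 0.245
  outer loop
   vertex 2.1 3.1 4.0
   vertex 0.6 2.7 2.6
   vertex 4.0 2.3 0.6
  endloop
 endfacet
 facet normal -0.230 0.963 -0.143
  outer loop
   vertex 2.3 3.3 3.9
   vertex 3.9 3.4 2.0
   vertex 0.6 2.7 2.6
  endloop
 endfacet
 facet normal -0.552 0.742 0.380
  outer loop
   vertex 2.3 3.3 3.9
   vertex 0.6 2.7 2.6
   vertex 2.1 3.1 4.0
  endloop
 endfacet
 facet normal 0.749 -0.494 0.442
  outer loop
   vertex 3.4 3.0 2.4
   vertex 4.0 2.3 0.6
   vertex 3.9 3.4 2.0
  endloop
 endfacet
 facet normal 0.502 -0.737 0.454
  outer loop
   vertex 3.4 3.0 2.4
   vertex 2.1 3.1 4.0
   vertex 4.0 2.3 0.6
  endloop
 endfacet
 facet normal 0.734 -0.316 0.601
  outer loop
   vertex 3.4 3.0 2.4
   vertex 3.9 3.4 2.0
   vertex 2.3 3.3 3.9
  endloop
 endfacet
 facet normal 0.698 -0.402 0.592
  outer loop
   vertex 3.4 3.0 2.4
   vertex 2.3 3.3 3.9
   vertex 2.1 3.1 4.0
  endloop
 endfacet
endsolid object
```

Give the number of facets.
8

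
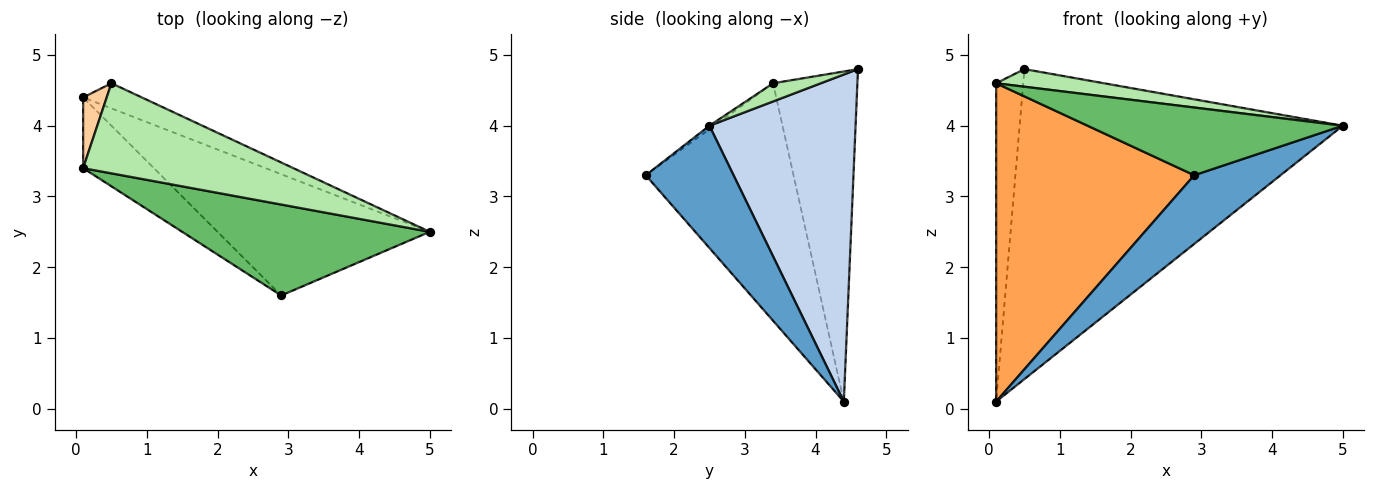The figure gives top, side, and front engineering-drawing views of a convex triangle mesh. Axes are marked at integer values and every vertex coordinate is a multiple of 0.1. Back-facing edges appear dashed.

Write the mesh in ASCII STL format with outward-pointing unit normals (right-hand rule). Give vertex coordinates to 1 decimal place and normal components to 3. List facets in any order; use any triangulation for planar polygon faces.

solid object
 facet normal 0.448 -0.441 -0.778
  outer loop
   vertex 2.9 1.6 3.3
   vertex 0.1 4.4 0.1
   vertex 5.0 2.5 4.0
  endloop
 endfacet
 facet normal 0.411 0.909 -0.074
  outer loop
   vertex 0.5 4.6 4.8
   vertex 5.0 2.5 4.0
   vertex 0.1 4.4 0.1
  endloop
 endfacet
 facet normal -0.589 -0.789 -0.175
  outer loop
   vertex 0.1 3.4 4.6
   vertex 0.1 4.4 0.1
   vertex 2.9 1.6 3.3
  endloop
 endfacet
 facet normal -0.950 0.305 0.068
  outer loop
   vertex 0.1 3.4 4.6
   vertex 0.5 4.6 4.8
   vertex 0.1 4.4 0.1
  endloop
 endfacet
 facet normal -0.011 -0.597 0.802
  outer loop
   vertex 0.1 3.4 4.6
   vertex 2.9 1.6 3.3
   vertex 5.0 2.5 4.0
  endloop
 endfacet
 facet normal 0.085 -0.191 0.978
  outer loop
   vertex 0.1 3.4 4.6
   vertex 5.0 2.5 4.0
   vertex 0.5 4.6 4.8
  endloop
 endfacet
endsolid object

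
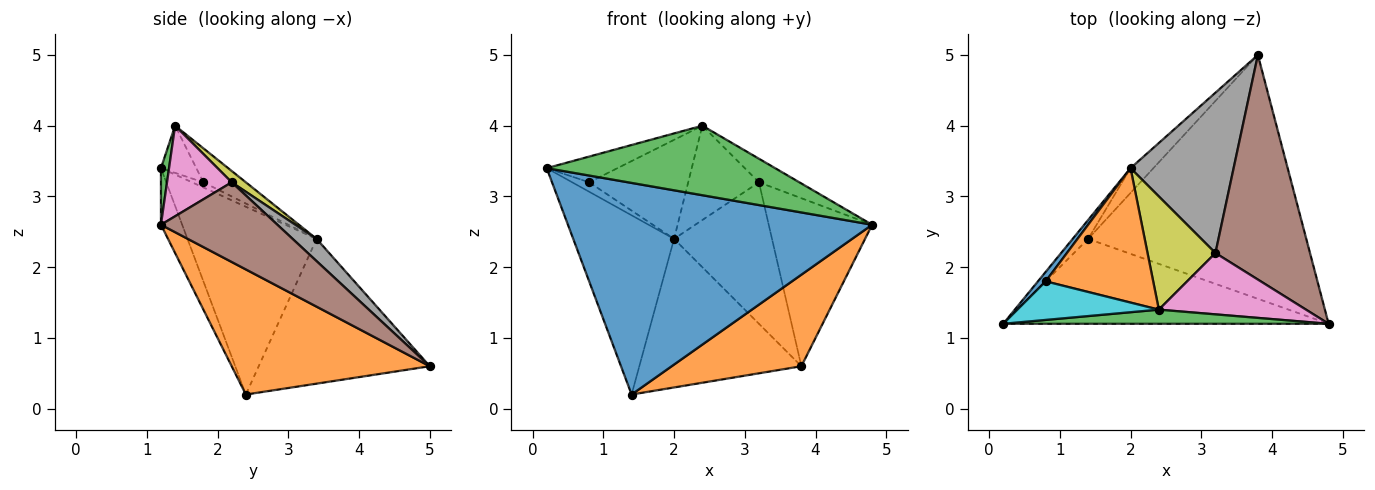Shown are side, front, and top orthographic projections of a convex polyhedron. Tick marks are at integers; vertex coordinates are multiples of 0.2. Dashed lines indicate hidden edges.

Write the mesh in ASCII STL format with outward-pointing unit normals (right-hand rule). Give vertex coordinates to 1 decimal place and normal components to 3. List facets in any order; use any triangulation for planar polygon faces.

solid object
 facet normal -0.065 -0.926 -0.372
  outer loop
   vertex 1.4 2.4 0.2
   vertex 4.8 1.2 2.6
   vertex 0.2 1.2 3.4
  endloop
 endfacet
 facet normal 0.473 -0.310 -0.825
  outer loop
   vertex 1.4 2.4 0.2
   vertex 3.8 5.0 0.6
   vertex 4.8 1.2 2.6
  endloop
 endfacet
 facet normal 0.035 -0.979 0.199
  outer loop
   vertex 2.4 1.4 4.0
   vertex 0.2 1.2 3.4
   vertex 4.8 1.2 2.6
  endloop
 endfacet
 facet normal -0.787 0.614 -0.065
  outer loop
   vertex 2.0 3.4 2.4
   vertex 1.4 2.4 0.2
   vertex 0.2 1.2 3.4
  endloop
 endfacet
 facet normal -0.721 0.683 -0.114
  outer loop
   vertex 2.0 3.4 2.4
   vertex 3.8 5.0 0.6
   vertex 1.4 2.4 0.2
  endloop
 endfacet
 facet normal 0.559 0.497 0.664
  outer loop
   vertex 3.2 2.2 3.2
   vertex 4.8 1.2 2.6
   vertex 3.8 5.0 0.6
  endloop
 endfacet
 facet normal 0.498 0.311 0.809
  outer loop
   vertex 3.2 2.2 3.2
   vertex 2.4 1.4 4.0
   vertex 4.8 1.2 2.6
  endloop
 endfacet
 facet normal 0.160 0.653 0.740
  outer loop
   vertex 3.2 2.2 3.2
   vertex 3.8 5.0 0.6
   vertex 2.0 3.4 2.4
  endloop
 endfacet
 facet normal 0.127 0.635 0.762
  outer loop
   vertex 3.2 2.2 3.2
   vertex 2.0 3.4 2.4
   vertex 2.4 1.4 4.0
  endloop
 endfacet
 facet normal -0.267 0.535 0.802
  outer loop
   vertex 0.8 1.8 3.2
   vertex 0.2 1.2 3.4
   vertex 2.4 1.4 4.0
  endloop
 endfacet
 facet normal -0.426 0.640 0.640
  outer loop
   vertex 0.8 1.8 3.2
   vertex 2.0 3.4 2.4
   vertex 0.2 1.2 3.4
  endloop
 endfacet
 facet normal -0.246 0.575 0.780
  outer loop
   vertex 0.8 1.8 3.2
   vertex 2.4 1.4 4.0
   vertex 2.0 3.4 2.4
  endloop
 endfacet
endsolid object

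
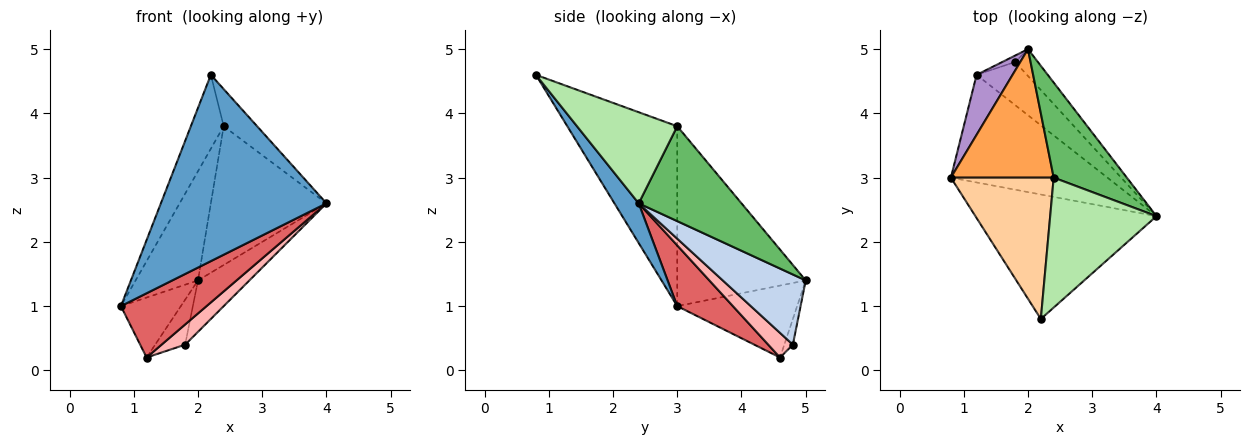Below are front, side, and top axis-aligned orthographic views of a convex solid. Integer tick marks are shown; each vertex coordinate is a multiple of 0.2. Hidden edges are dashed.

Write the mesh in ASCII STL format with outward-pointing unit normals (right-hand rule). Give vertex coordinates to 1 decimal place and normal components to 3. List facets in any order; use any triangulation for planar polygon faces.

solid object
 facet normal 0.121 -0.825 -0.551
  outer loop
   vertex 2.2 0.8 4.6
   vertex 0.8 3.0 1.0
   vertex 4.0 2.4 2.6
  endloop
 endfacet
 facet normal 0.820 0.508 -0.265
  outer loop
   vertex 1.8 4.8 0.4
   vertex 2.0 5.0 1.4
   vertex 4.0 2.4 2.6
  endloop
 endfacet
 facet normal -0.800 0.389 0.457
  outer loop
   vertex 2.4 3.0 3.8
   vertex 2.0 5.0 1.4
   vertex 0.8 3.0 1.0
  endloop
 endfacet
 facet normal -0.840 0.251 0.480
  outer loop
   vertex 2.4 3.0 3.8
   vertex 0.8 3.0 1.0
   vertex 2.2 0.8 4.6
  endloop
 endfacet
 facet normal 0.591 0.665 0.456
  outer loop
   vertex 2.4 3.0 3.8
   vertex 4.0 2.4 2.6
   vertex 2.0 5.0 1.4
  endloop
 endfacet
 facet normal 0.636 0.212 0.742
  outer loop
   vertex 2.4 3.0 3.8
   vertex 2.2 0.8 4.6
   vertex 4.0 2.4 2.6
  endloop
 endfacet
 facet normal 0.316 -0.486 -0.815
  outer loop
   vertex 1.2 4.6 0.2
   vertex 4.0 2.4 2.6
   vertex 0.8 3.0 1.0
  endloop
 endfacet
 facet normal 0.405 -0.388 -0.828
  outer loop
   vertex 1.2 4.6 0.2
   vertex 1.8 4.8 0.4
   vertex 4.0 2.4 2.6
  endloop
 endfacet
 facet normal -0.816 0.408 0.408
  outer loop
   vertex 1.2 4.6 0.2
   vertex 0.8 3.0 1.0
   vertex 2.0 5.0 1.4
  endloop
 endfacet
 facet normal -0.272 0.953 -0.136
  outer loop
   vertex 1.2 4.6 0.2
   vertex 2.0 5.0 1.4
   vertex 1.8 4.8 0.4
  endloop
 endfacet
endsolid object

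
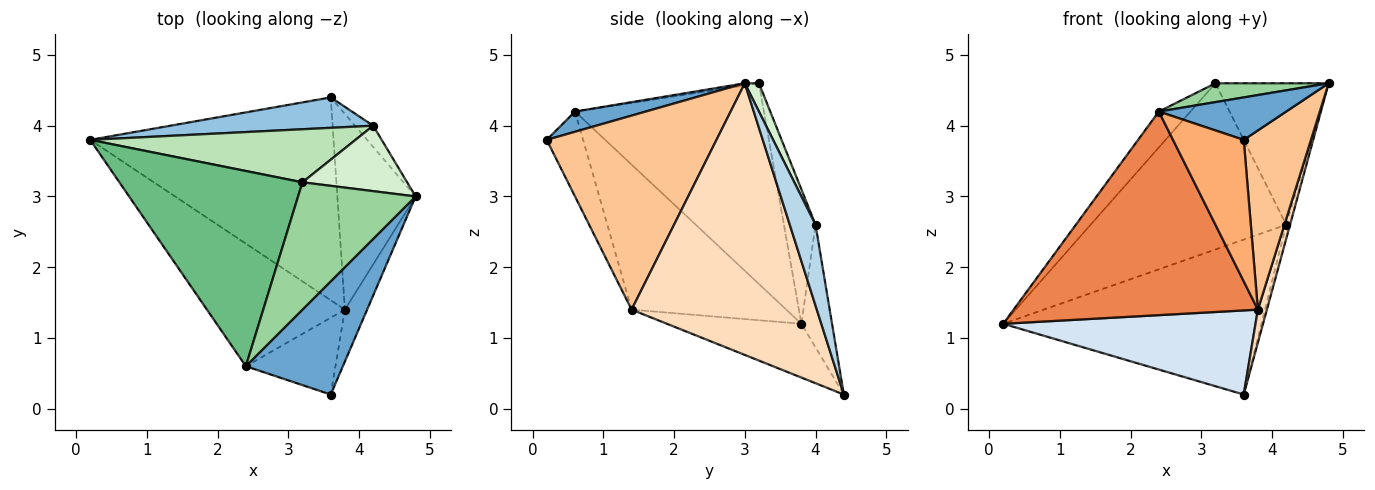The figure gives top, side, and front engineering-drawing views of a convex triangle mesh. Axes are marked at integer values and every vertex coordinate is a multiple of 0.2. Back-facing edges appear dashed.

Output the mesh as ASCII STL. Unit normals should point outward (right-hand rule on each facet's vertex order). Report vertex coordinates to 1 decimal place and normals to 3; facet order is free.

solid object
 facet normal 0.191 -0.345 0.919
  outer loop
   vertex 2.4 0.6 4.2
   vertex 3.6 0.2 3.8
   vertex 4.8 3.0 4.6
  endloop
 endfacet
 facet normal -0.116 0.975 0.191
  outer loop
   vertex 4.2 4.0 2.6
   vertex 3.6 4.4 0.2
   vertex 0.2 3.8 1.2
  endloop
 endfacet
 facet normal 0.965 0.145 -0.217
  outer loop
   vertex 4.2 4.0 2.6
   vertex 4.8 3.0 4.6
   vertex 3.6 4.4 0.2
  endloop
 endfacet
 facet normal -0.200 -0.375 -0.905
  outer loop
   vertex 3.8 1.4 1.4
   vertex 0.2 3.8 1.2
   vertex 3.6 4.4 0.2
  endloop
 endfacet
 facet normal -0.477 -0.753 -0.454
  outer loop
   vertex 3.8 1.4 1.4
   vertex 2.4 0.6 4.2
   vertex 0.2 3.8 1.2
  endloop
 endfacet
 facet normal -0.412 -0.801 -0.435
  outer loop
   vertex 3.8 1.4 1.4
   vertex 3.6 0.2 3.8
   vertex 2.4 0.6 4.2
  endloop
 endfacet
 facet normal 0.925 -0.366 -0.106
  outer loop
   vertex 3.8 1.4 1.4
   vertex 4.8 3.0 4.6
   vertex 3.6 0.2 3.8
  endloop
 endfacet
 facet normal 0.960 -0.047 -0.277
  outer loop
   vertex 3.8 1.4 1.4
   vertex 3.6 4.4 0.2
   vertex 4.8 3.0 4.6
  endloop
 endfacet
 facet normal -0.733 0.123 0.669
  outer loop
   vertex 3.2 3.2 4.6
   vertex 0.2 3.8 1.2
   vertex 2.4 0.6 4.2
  endloop
 endfacet
 facet normal -0.018 -0.147 0.989
  outer loop
   vertex 3.2 3.2 4.6
   vertex 2.4 0.6 4.2
   vertex 4.8 3.0 4.6
  endloop
 endfacet
 facet normal -0.152 0.942 0.300
  outer loop
   vertex 3.2 3.2 4.6
   vertex 4.2 4.0 2.6
   vertex 0.2 3.8 1.2
  endloop
 endfacet
 facet normal 0.113 0.902 0.417
  outer loop
   vertex 3.2 3.2 4.6
   vertex 4.8 3.0 4.6
   vertex 4.2 4.0 2.6
  endloop
 endfacet
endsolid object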